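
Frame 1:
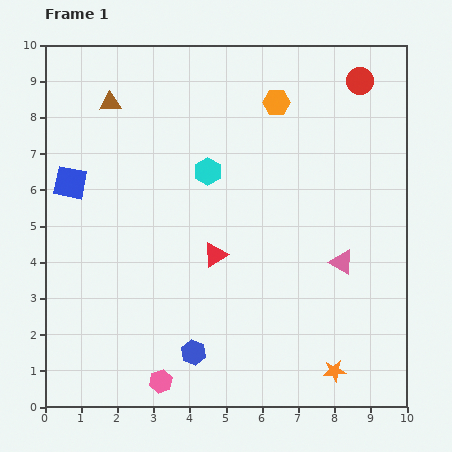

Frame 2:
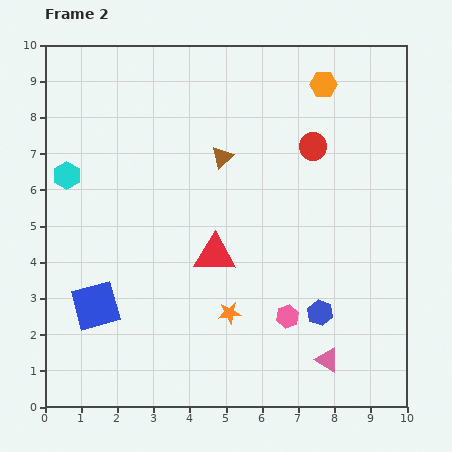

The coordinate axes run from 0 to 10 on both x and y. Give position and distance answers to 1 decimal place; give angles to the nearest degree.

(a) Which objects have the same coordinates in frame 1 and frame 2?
the red triangle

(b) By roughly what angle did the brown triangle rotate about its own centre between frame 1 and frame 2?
42° counter-clockwise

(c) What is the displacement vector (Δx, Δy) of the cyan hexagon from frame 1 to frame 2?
(-3.9, -0.1)

The cyan hexagon was at (4.5, 6.5) in frame 1 and (0.6, 6.4) in frame 2.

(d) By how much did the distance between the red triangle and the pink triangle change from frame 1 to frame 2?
+0.7

Distance in frame 1: 3.5. Distance in frame 2: 4.2.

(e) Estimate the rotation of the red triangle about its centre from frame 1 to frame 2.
32° clockwise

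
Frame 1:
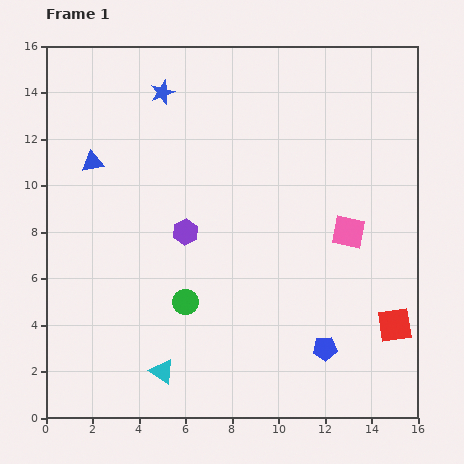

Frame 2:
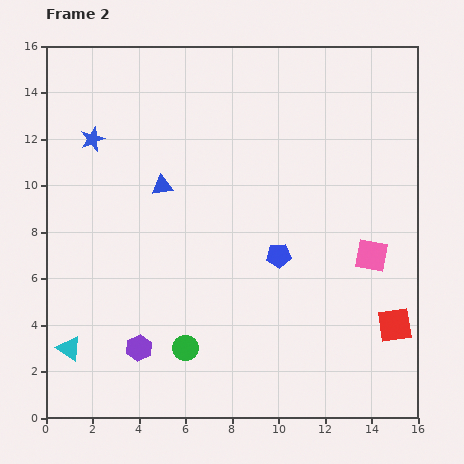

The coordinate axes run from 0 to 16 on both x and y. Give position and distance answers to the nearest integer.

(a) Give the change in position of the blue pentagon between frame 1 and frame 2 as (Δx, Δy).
(-2, 4)

The blue pentagon was at (12, 3) in frame 1 and (10, 7) in frame 2.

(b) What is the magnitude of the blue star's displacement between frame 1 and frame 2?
4

The blue star moved from (5, 14) to (2, 12), a distance of √(3² + 2²) ≈ 4.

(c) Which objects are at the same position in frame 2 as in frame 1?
the red square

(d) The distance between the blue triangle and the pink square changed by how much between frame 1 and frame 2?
-2

Distance in frame 1: 11. Distance in frame 2: 9.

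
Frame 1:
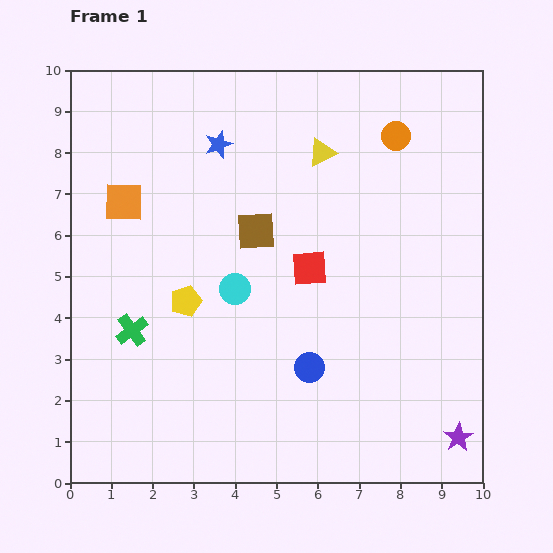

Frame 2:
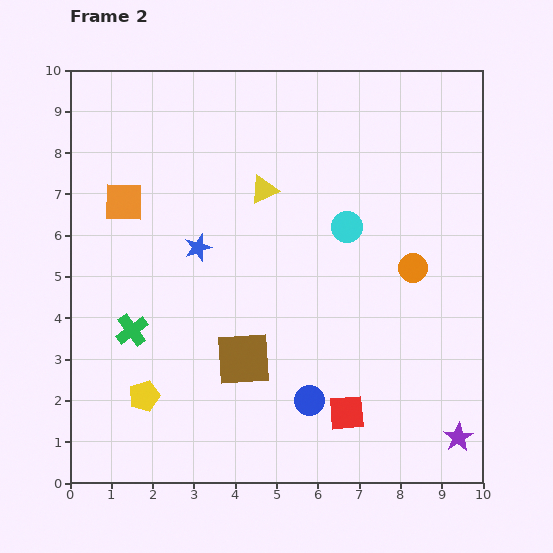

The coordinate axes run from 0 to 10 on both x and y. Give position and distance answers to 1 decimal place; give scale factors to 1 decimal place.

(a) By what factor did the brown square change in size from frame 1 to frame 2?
1.4×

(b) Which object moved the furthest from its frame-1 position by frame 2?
the red square

(moved 3.6; next 3.2)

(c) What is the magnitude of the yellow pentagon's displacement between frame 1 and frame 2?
2.5

The yellow pentagon moved from (2.8, 4.4) to (1.8, 2.1), a distance of √(1.0² + 2.3²) ≈ 2.5.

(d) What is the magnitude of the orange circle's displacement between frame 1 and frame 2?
3.2

The orange circle moved from (7.9, 8.4) to (8.3, 5.2), a distance of √(0.4² + 3.2²) ≈ 3.2.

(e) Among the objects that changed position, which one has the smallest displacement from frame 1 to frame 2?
the blue circle

(moved 0.8)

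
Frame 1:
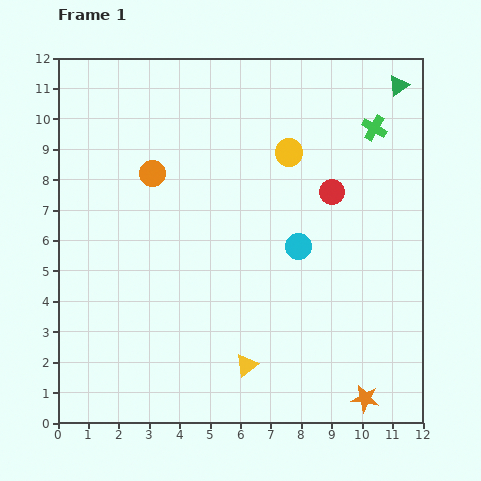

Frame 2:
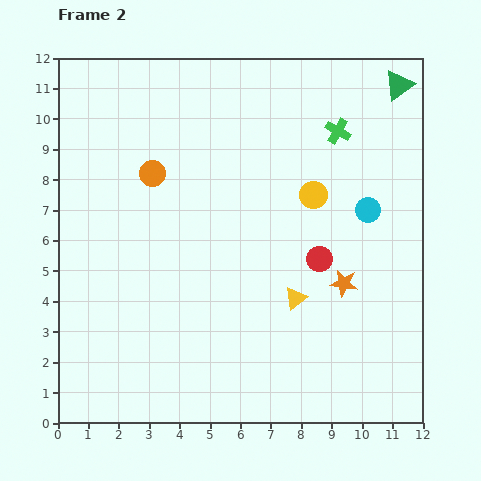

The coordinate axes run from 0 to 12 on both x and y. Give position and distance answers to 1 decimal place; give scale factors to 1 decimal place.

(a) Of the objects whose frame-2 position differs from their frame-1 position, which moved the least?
the green cross

(moved 1.2)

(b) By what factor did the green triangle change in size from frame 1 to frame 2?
1.5×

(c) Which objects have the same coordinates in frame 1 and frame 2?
the green triangle, the orange circle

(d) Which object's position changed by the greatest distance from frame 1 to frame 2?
the orange star

(moved 3.9; next 2.7)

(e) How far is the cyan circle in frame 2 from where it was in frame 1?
2.6

The cyan circle moved from (7.9, 5.8) to (10.2, 7.0), a distance of √(2.3² + 1.2²) ≈ 2.6.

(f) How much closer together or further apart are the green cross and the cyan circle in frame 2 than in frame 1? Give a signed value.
-1.8

Distance in frame 1: 4.6. Distance in frame 2: 2.8.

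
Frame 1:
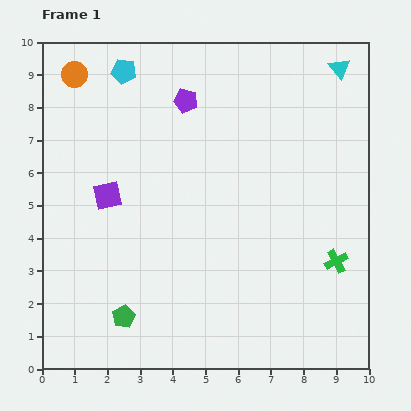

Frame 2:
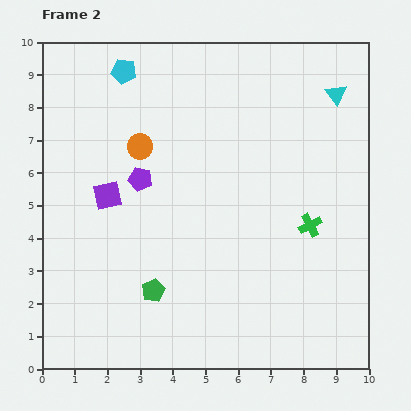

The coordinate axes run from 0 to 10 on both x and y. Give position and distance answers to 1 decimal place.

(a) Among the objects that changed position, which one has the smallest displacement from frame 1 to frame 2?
the cyan triangle

(moved 0.8)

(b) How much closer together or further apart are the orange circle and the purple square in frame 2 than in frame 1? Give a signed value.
-2.0

Distance in frame 1: 3.8. Distance in frame 2: 1.8.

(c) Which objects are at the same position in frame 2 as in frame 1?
the cyan pentagon, the purple square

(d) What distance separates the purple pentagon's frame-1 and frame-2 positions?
2.8

The purple pentagon moved from (4.4, 8.2) to (3.0, 5.8), a distance of √(1.4² + 2.4²) ≈ 2.8.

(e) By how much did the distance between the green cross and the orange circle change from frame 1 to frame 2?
-4.1

Distance in frame 1: 9.8. Distance in frame 2: 5.7.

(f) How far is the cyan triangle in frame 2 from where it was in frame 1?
0.8

The cyan triangle moved from (9.1, 9.2) to (9.0, 8.4), a distance of √(0.1² + 0.8²) ≈ 0.8.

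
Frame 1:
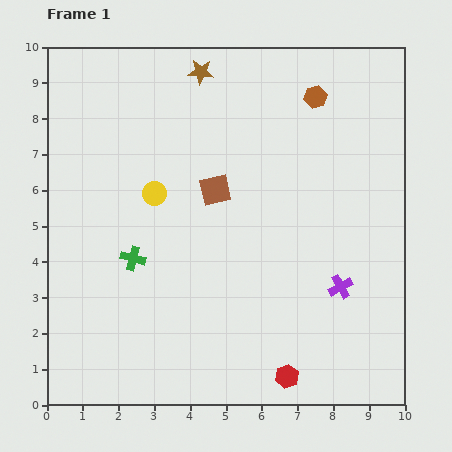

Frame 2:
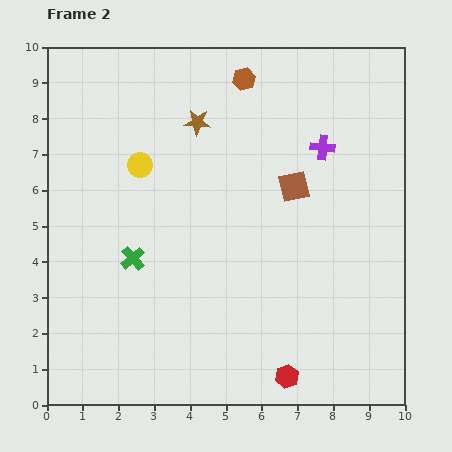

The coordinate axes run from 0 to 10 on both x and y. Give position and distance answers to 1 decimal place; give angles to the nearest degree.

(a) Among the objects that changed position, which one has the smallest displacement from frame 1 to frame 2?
the yellow circle

(moved 0.9)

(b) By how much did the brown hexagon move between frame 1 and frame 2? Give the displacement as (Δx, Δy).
(-2.0, 0.5)

The brown hexagon was at (7.5, 8.6) in frame 1 and (5.5, 9.1) in frame 2.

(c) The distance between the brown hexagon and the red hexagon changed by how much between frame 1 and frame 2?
+0.6

Distance in frame 1: 7.8. Distance in frame 2: 8.4.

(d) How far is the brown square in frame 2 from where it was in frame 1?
2.2

The brown square moved from (4.7, 6.0) to (6.9, 6.1), a distance of √(2.2² + 0.1²) ≈ 2.2.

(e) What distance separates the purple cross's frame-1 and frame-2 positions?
3.9

The purple cross moved from (8.2, 3.3) to (7.7, 7.2), a distance of √(0.5² + 3.9²) ≈ 3.9.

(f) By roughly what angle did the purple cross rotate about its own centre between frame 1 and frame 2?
35° clockwise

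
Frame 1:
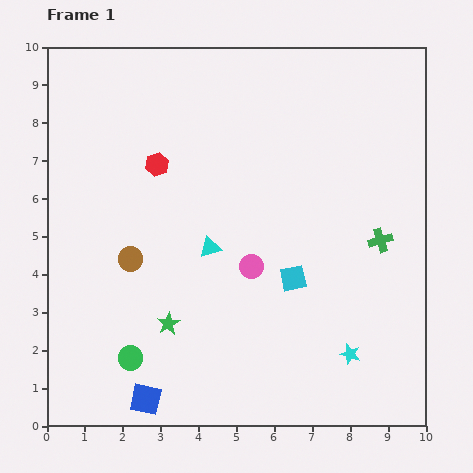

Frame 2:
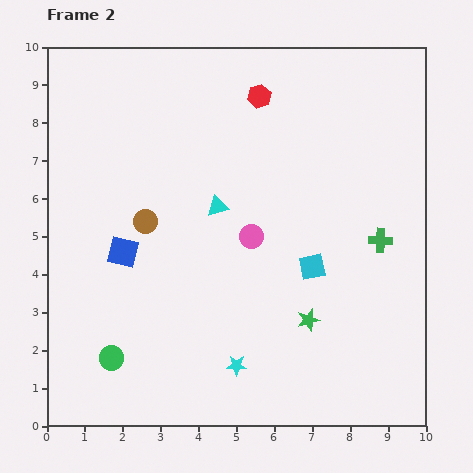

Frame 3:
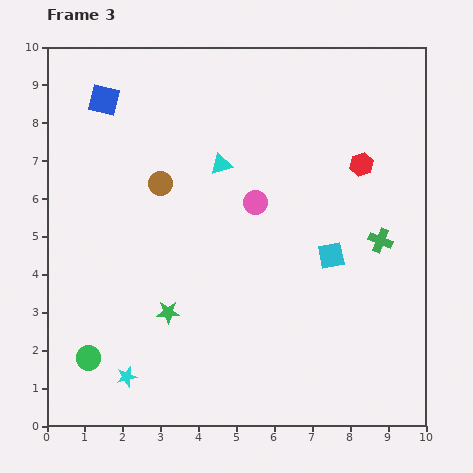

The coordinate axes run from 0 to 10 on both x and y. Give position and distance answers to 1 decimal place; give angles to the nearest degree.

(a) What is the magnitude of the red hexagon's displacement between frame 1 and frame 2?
3.2

The red hexagon moved from (2.9, 6.9) to (5.6, 8.7), a distance of √(2.7² + 1.8²) ≈ 3.2.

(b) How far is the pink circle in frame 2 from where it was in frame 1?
0.8

The pink circle moved from (5.4, 4.2) to (5.4, 5.0), a distance of √(0.0² + 0.8²) ≈ 0.8.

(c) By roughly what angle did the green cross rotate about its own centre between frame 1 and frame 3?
39° clockwise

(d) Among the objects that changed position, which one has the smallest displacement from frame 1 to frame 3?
the green star

(moved 0.3)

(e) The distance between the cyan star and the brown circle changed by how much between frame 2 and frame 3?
+0.7

Distance in frame 2: 4.5. Distance in frame 3: 5.2.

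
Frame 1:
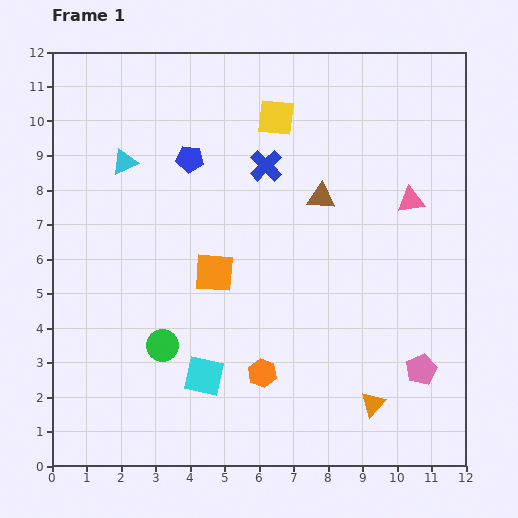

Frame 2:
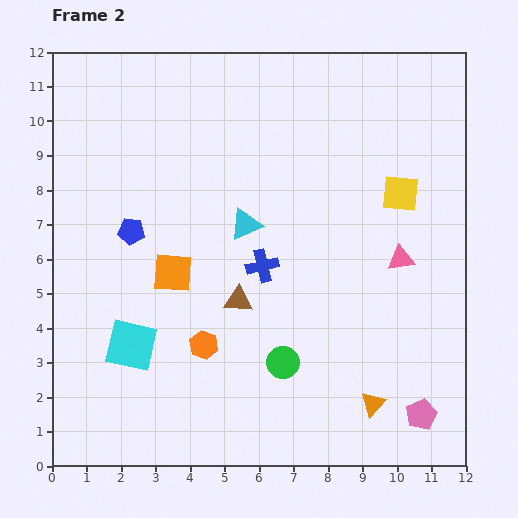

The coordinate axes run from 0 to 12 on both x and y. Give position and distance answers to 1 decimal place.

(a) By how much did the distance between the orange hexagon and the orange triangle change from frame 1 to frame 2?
+1.9

Distance in frame 1: 3.3. Distance in frame 2: 5.2.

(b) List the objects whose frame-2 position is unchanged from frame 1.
the orange triangle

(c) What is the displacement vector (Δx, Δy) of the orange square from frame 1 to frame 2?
(-1.2, 0.0)

The orange square was at (4.7, 5.6) in frame 1 and (3.5, 5.6) in frame 2.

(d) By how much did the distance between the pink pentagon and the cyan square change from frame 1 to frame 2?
+2.3

Distance in frame 1: 6.3. Distance in frame 2: 8.6.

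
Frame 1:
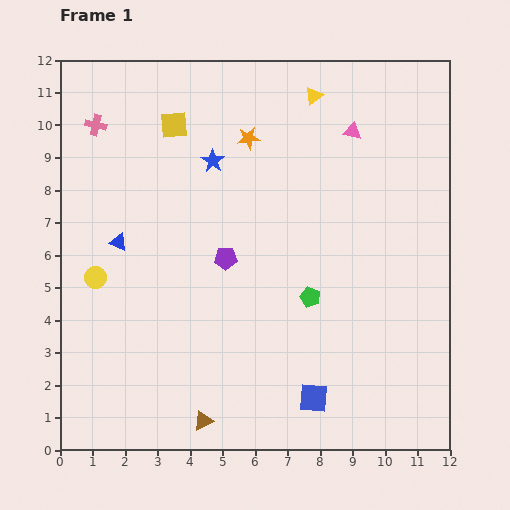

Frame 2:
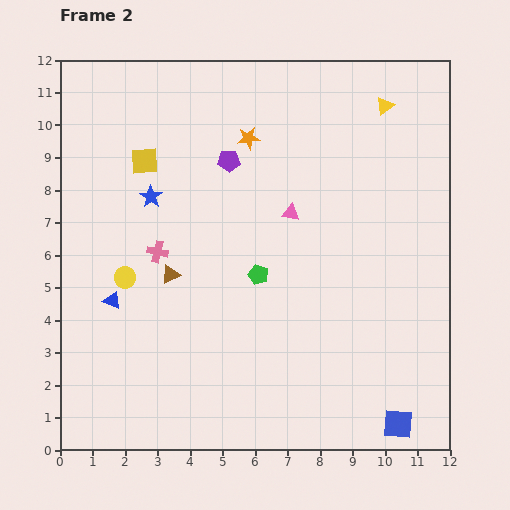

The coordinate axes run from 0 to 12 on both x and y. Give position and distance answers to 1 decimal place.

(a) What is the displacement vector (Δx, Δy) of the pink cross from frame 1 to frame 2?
(1.9, -3.9)

The pink cross was at (1.1, 10.0) in frame 1 and (3.0, 6.1) in frame 2.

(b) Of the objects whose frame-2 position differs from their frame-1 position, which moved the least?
the yellow circle

(moved 0.9)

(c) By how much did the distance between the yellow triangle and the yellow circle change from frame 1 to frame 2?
+0.9

Distance in frame 1: 8.7. Distance in frame 2: 9.6.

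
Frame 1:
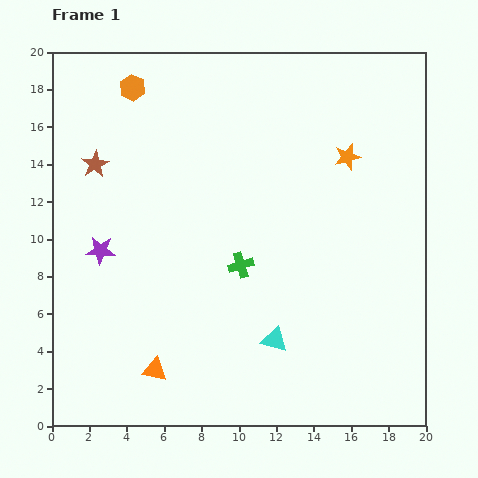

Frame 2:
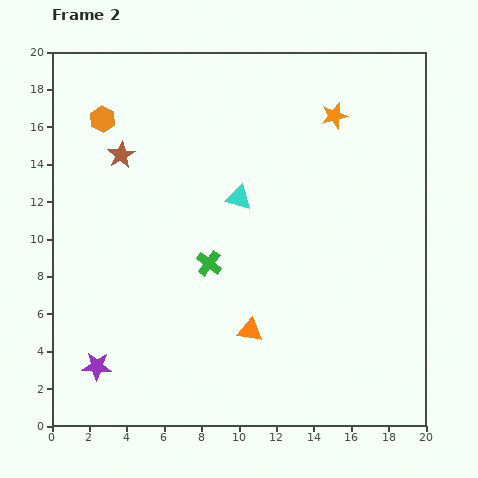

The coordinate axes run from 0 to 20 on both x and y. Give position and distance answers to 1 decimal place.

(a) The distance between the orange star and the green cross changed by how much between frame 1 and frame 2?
+2.3

Distance in frame 1: 8.1. Distance in frame 2: 10.4.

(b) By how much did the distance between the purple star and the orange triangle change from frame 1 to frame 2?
+1.4

Distance in frame 1: 7.0. Distance in frame 2: 8.4.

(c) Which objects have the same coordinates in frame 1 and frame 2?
none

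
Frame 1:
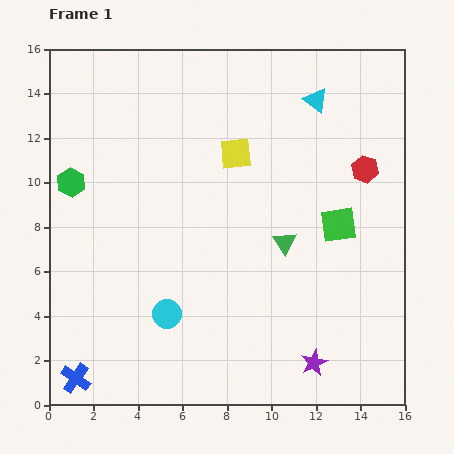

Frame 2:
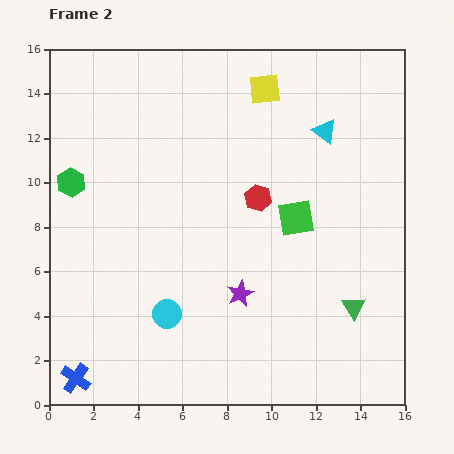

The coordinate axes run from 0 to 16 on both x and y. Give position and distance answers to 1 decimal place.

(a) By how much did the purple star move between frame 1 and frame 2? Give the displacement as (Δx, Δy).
(-3.3, 3.1)

The purple star was at (11.9, 1.9) in frame 1 and (8.6, 5.0) in frame 2.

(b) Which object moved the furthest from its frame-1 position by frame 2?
the red hexagon

(moved 5.0; next 4.5)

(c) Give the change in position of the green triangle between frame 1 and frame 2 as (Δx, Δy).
(3.1, -2.9)

The green triangle was at (10.6, 7.3) in frame 1 and (13.7, 4.4) in frame 2.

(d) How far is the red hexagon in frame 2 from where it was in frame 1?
5.0

The red hexagon moved from (14.2, 10.6) to (9.4, 9.3), a distance of √(4.8² + 1.3²) ≈ 5.0.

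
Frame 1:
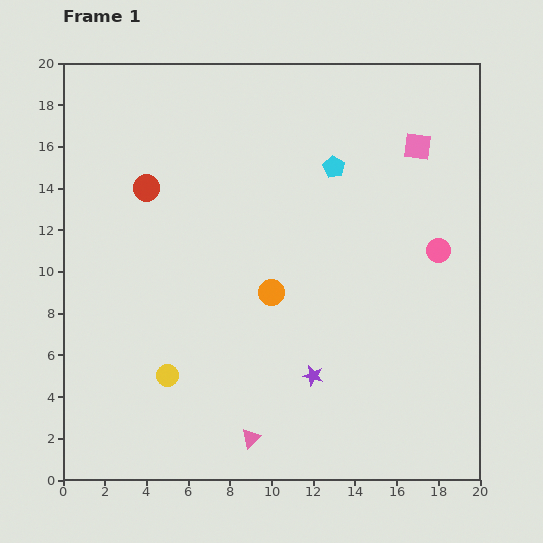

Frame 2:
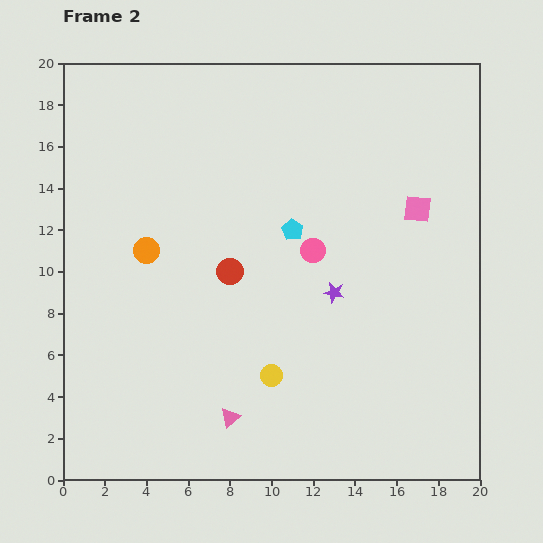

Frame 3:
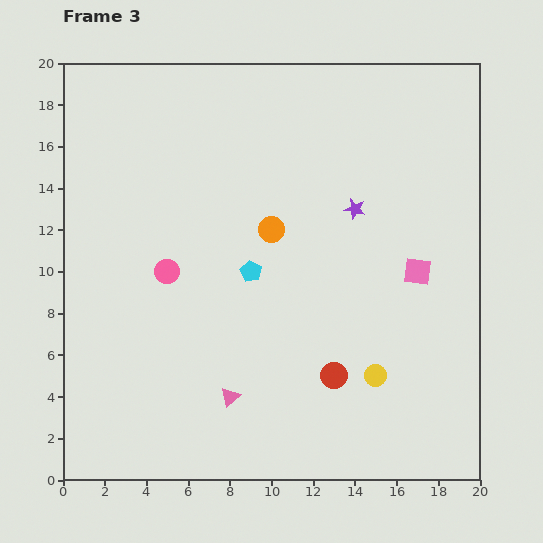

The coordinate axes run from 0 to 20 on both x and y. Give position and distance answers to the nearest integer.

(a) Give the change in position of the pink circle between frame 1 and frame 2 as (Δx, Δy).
(-6, 0)

The pink circle was at (18, 11) in frame 1 and (12, 11) in frame 2.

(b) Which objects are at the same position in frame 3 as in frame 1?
none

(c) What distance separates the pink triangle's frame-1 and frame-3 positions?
2

The pink triangle moved from (9, 2) to (8, 4), a distance of √(1² + 2²) ≈ 2.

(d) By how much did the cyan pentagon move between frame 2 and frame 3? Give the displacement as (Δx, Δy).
(-2, -2)

The cyan pentagon was at (11, 12) in frame 2 and (9, 10) in frame 3.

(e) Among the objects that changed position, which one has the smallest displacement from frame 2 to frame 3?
the pink triangle

(moved 1)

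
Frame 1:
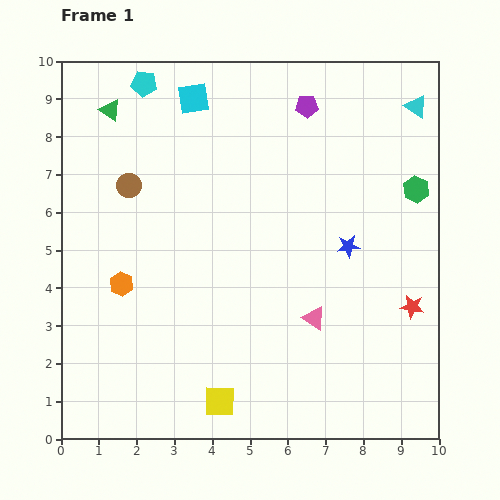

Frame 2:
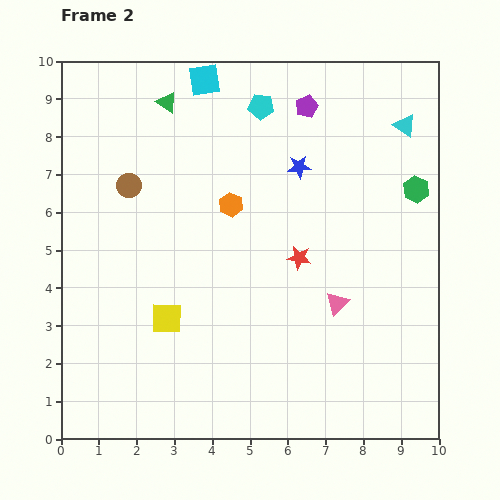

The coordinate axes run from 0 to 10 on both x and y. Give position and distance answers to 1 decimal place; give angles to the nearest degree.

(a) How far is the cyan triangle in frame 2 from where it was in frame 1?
0.6

The cyan triangle moved from (9.4, 8.8) to (9.1, 8.3), a distance of √(0.3² + 0.5²) ≈ 0.6.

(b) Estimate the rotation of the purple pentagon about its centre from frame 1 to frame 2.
21° counter-clockwise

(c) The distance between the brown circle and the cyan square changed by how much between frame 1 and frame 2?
+0.5

Distance in frame 1: 2.9. Distance in frame 2: 3.4.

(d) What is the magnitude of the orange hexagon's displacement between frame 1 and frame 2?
3.6

The orange hexagon moved from (1.6, 4.1) to (4.5, 6.2), a distance of √(2.9² + 2.1²) ≈ 3.6.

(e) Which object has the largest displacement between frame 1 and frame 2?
the orange hexagon

(moved 3.6; next 3.3)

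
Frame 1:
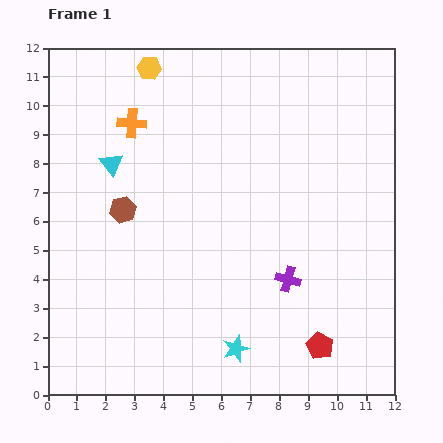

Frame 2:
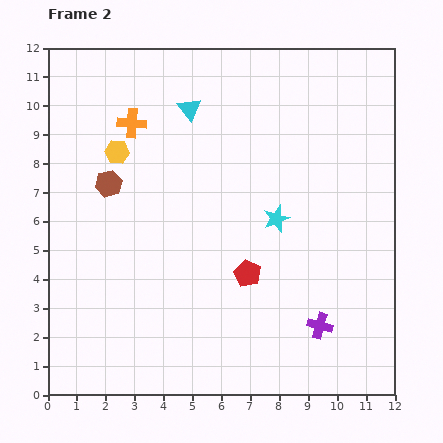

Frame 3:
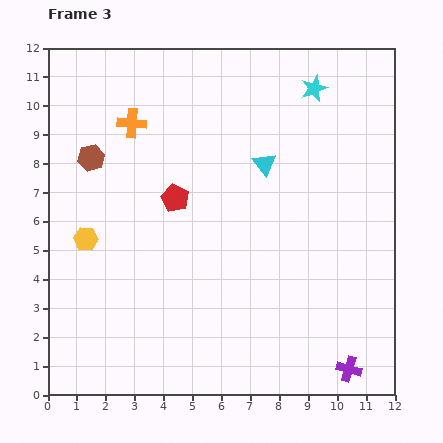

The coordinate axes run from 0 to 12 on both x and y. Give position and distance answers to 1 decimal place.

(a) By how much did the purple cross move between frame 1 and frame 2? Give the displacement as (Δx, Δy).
(1.1, -1.6)

The purple cross was at (8.3, 4.0) in frame 1 and (9.4, 2.4) in frame 2.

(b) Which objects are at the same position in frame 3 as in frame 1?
the orange cross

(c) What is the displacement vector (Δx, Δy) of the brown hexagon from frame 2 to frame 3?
(-0.6, 0.9)

The brown hexagon was at (2.1, 7.3) in frame 2 and (1.5, 8.2) in frame 3.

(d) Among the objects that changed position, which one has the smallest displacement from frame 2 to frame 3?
the brown hexagon

(moved 1.1)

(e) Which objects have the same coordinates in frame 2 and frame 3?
the orange cross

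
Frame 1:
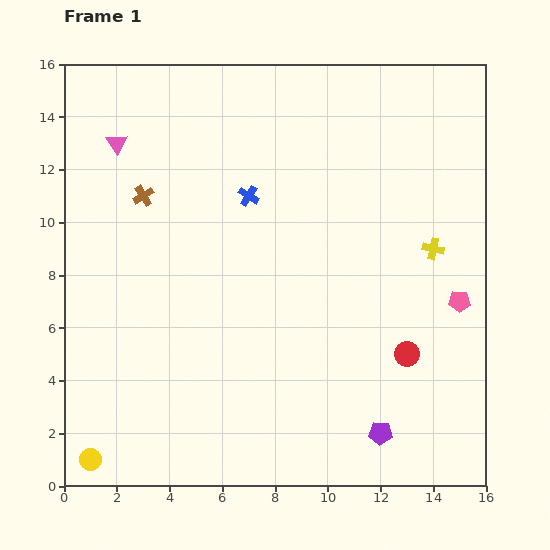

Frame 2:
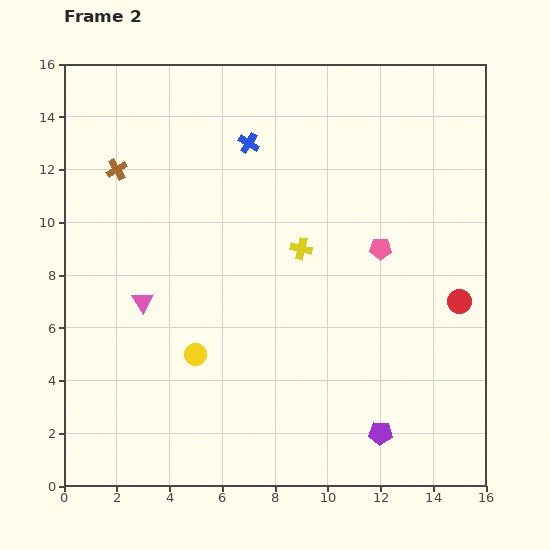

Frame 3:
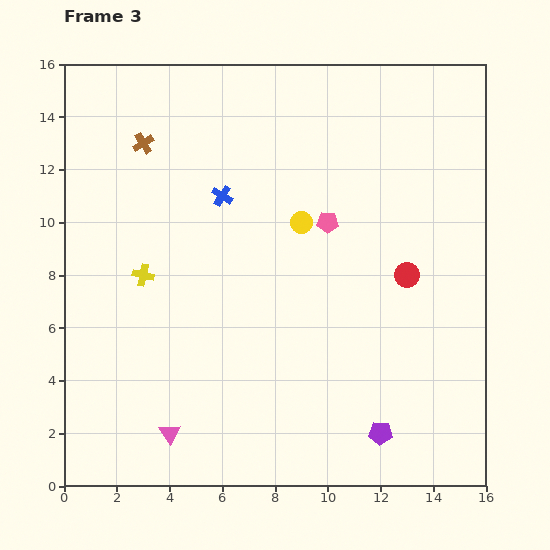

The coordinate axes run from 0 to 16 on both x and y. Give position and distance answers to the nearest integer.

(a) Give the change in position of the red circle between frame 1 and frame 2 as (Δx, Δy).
(2, 2)

The red circle was at (13, 5) in frame 1 and (15, 7) in frame 2.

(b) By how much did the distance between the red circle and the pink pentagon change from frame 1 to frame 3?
+1

Distance in frame 1: 3. Distance in frame 3: 4.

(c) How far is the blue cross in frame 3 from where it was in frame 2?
2

The blue cross moved from (7, 13) to (6, 11), a distance of √(1² + 2²) ≈ 2.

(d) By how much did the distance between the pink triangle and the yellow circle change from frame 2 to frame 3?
+6

Distance in frame 2: 3. Distance in frame 3: 9.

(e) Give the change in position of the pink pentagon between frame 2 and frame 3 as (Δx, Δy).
(-2, 1)

The pink pentagon was at (12, 9) in frame 2 and (10, 10) in frame 3.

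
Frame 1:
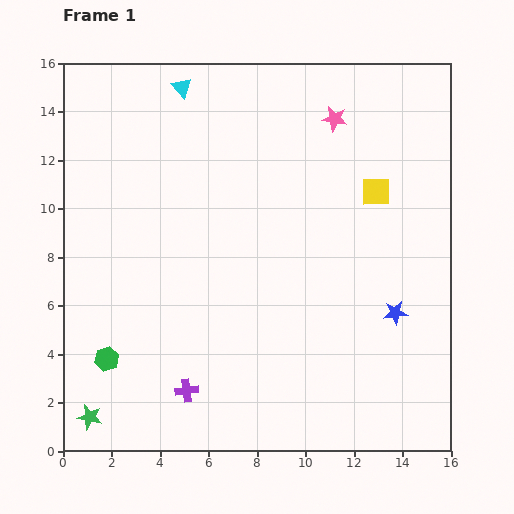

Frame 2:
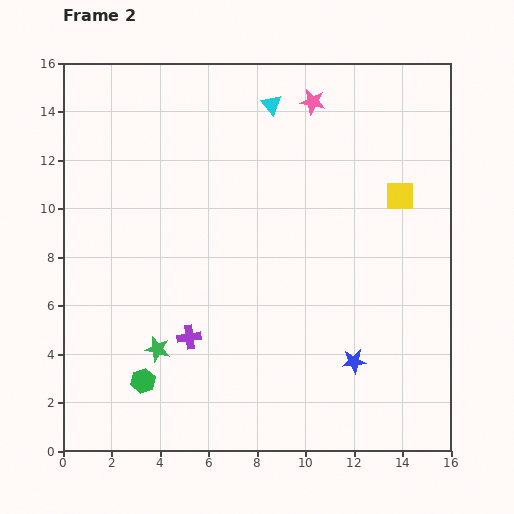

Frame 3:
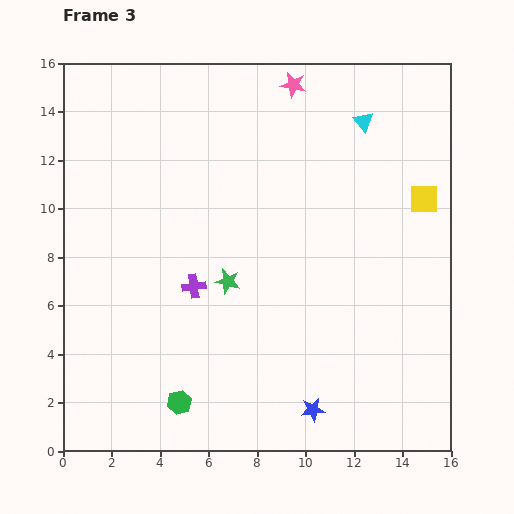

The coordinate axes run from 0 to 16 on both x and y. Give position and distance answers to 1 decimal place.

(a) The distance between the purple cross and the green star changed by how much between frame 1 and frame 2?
-2.7

Distance in frame 1: 4.1. Distance in frame 2: 1.4.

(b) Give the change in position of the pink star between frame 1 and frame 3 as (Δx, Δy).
(-1.7, 1.4)

The pink star was at (11.2, 13.7) in frame 1 and (9.5, 15.1) in frame 3.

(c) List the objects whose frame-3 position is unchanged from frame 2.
none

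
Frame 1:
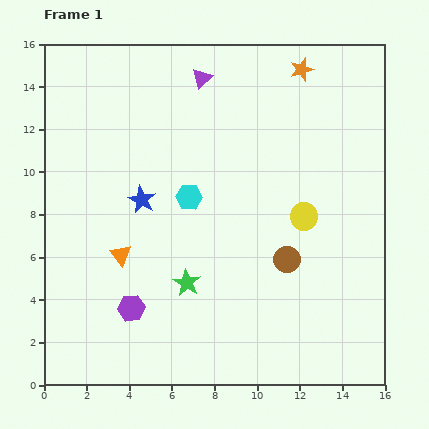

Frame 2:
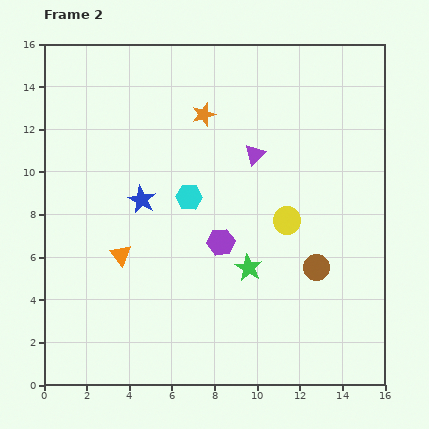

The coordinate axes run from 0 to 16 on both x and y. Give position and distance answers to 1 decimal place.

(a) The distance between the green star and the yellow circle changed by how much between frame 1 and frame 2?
-3.5

Distance in frame 1: 6.3. Distance in frame 2: 2.8.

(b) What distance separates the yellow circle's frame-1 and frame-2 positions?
0.8

The yellow circle moved from (12.2, 7.9) to (11.4, 7.7), a distance of √(0.8² + 0.2²) ≈ 0.8.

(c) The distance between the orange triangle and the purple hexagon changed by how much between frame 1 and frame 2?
+2.2

Distance in frame 1: 2.5. Distance in frame 2: 4.7.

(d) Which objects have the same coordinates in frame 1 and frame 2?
the blue star, the cyan hexagon, the orange triangle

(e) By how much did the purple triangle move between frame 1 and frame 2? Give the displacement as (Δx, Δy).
(2.5, -3.6)

The purple triangle was at (7.4, 14.4) in frame 1 and (9.9, 10.8) in frame 2.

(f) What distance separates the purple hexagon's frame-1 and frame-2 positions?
5.2

The purple hexagon moved from (4.1, 3.6) to (8.3, 6.7), a distance of √(4.2² + 3.1²) ≈ 5.2.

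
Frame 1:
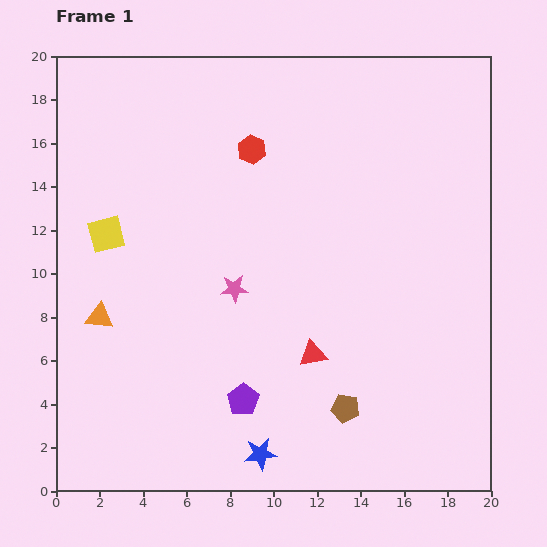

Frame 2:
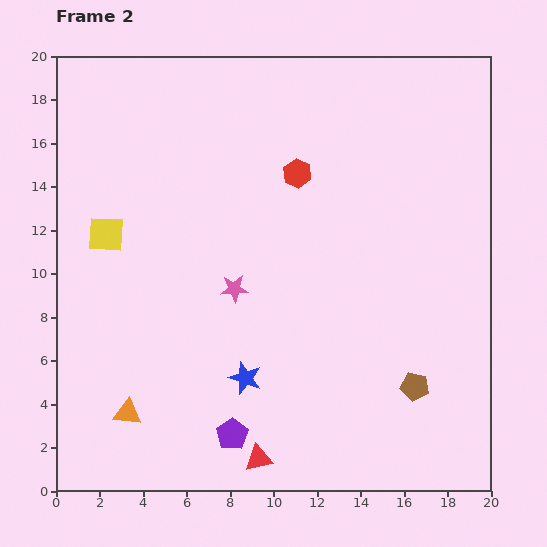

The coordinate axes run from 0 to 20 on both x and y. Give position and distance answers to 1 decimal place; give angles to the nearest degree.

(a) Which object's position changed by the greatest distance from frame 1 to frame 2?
the red triangle

(moved 5.4; next 4.6)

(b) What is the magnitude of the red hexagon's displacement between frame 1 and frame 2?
2.4

The red hexagon moved from (9.0, 15.7) to (11.1, 14.6), a distance of √(2.1² + 1.1²) ≈ 2.4.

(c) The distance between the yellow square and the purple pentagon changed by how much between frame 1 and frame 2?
+1.0

Distance in frame 1: 9.9. Distance in frame 2: 10.9.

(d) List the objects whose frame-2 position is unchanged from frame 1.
the pink star, the yellow square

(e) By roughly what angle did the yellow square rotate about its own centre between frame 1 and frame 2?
17° clockwise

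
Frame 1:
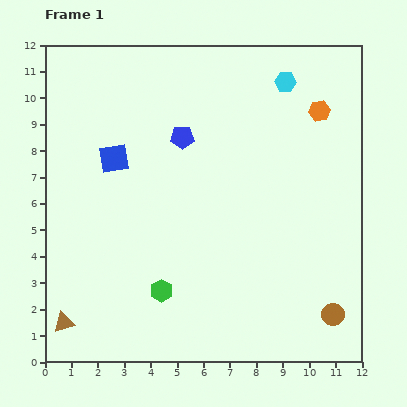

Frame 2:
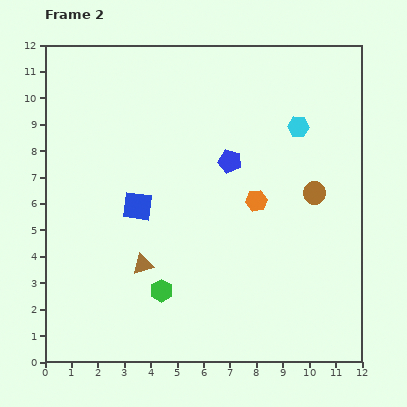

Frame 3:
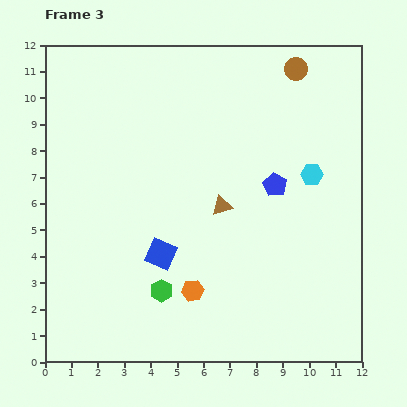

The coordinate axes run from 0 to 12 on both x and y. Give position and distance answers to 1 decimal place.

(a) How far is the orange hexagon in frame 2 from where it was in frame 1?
4.2

The orange hexagon moved from (10.4, 9.5) to (8.0, 6.1), a distance of √(2.4² + 3.4²) ≈ 4.2.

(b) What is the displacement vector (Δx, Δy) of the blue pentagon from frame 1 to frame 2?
(1.8, -0.9)

The blue pentagon was at (5.2, 8.5) in frame 1 and (7.0, 7.6) in frame 2.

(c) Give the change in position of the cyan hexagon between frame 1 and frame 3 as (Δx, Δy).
(1.0, -3.5)

The cyan hexagon was at (9.1, 10.6) in frame 1 and (10.1, 7.1) in frame 3.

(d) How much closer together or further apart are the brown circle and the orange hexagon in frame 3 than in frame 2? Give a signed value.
+7.1

Distance in frame 2: 2.2. Distance in frame 3: 9.3.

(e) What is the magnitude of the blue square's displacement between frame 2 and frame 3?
2.0

The blue square moved from (3.5, 5.9) to (4.4, 4.1), a distance of √(0.9² + 1.8²) ≈ 2.0.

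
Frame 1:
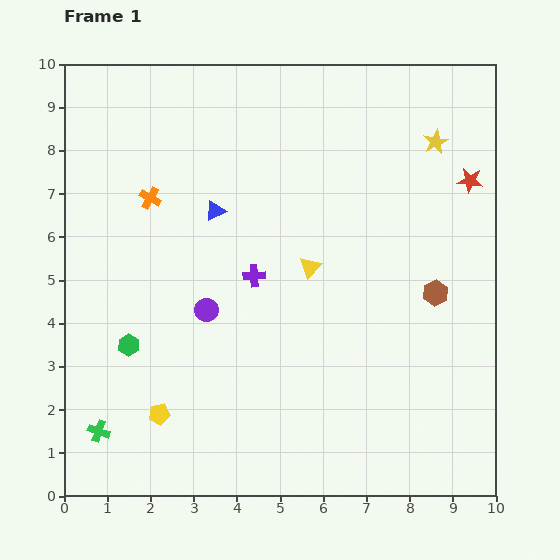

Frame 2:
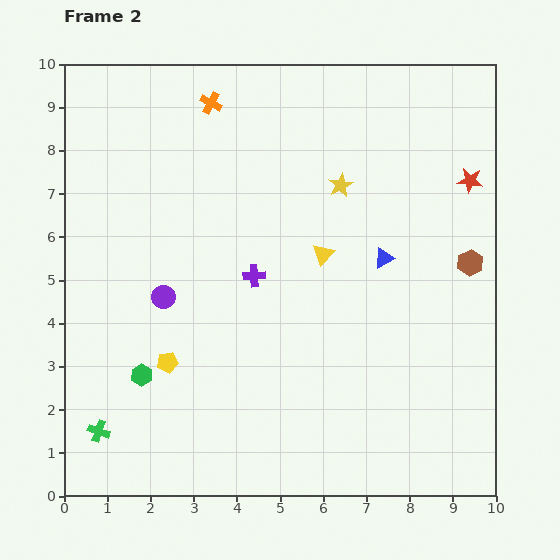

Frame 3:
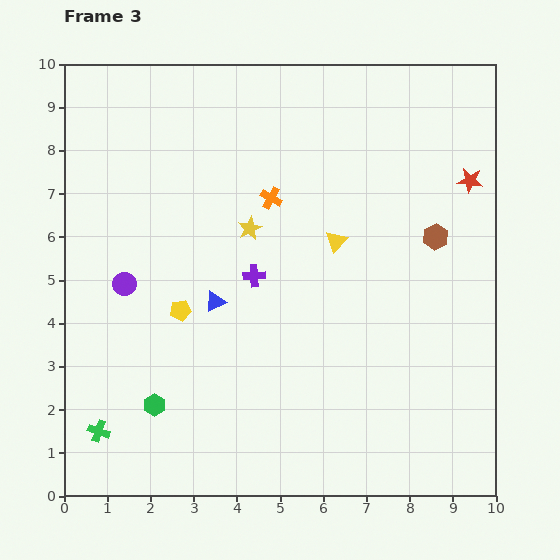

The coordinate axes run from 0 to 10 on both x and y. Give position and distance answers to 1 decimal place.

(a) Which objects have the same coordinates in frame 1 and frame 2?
the red star, the purple cross, the green cross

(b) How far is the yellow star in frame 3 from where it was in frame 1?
4.7

The yellow star moved from (8.6, 8.2) to (4.3, 6.2), a distance of √(4.3² + 2.0²) ≈ 4.7.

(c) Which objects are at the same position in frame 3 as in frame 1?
the red star, the purple cross, the green cross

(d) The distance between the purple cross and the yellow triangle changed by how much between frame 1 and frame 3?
+0.8

Distance in frame 1: 1.3. Distance in frame 3: 2.1.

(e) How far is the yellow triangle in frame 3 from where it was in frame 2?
0.4

The yellow triangle moved from (6.0, 5.6) to (6.3, 5.9), a distance of √(0.3² + 0.3²) ≈ 0.4.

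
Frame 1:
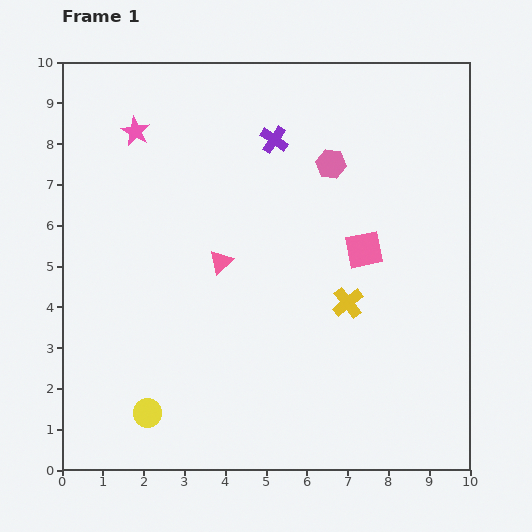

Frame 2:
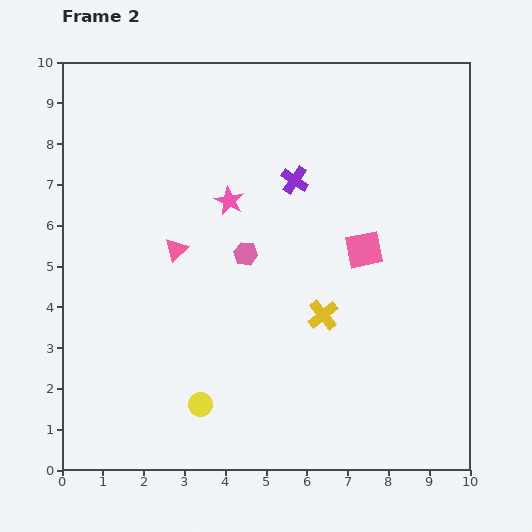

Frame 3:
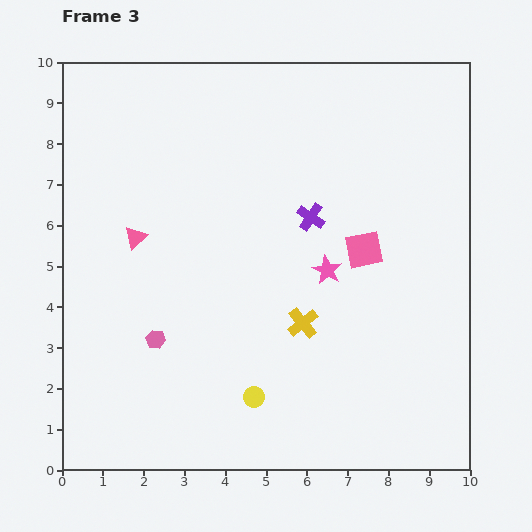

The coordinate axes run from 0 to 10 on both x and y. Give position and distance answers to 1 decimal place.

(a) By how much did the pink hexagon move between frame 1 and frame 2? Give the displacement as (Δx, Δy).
(-2.1, -2.2)

The pink hexagon was at (6.6, 7.5) in frame 1 and (4.5, 5.3) in frame 2.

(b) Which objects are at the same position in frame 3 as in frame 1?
the pink square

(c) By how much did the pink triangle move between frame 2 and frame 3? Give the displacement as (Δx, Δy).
(-1.0, 0.3)

The pink triangle was at (2.8, 5.4) in frame 2 and (1.8, 5.7) in frame 3.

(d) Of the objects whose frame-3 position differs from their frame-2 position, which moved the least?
the yellow cross

(moved 0.5)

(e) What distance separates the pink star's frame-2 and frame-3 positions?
2.9

The pink star moved from (4.1, 6.6) to (6.5, 4.9), a distance of √(2.4² + 1.7²) ≈ 2.9.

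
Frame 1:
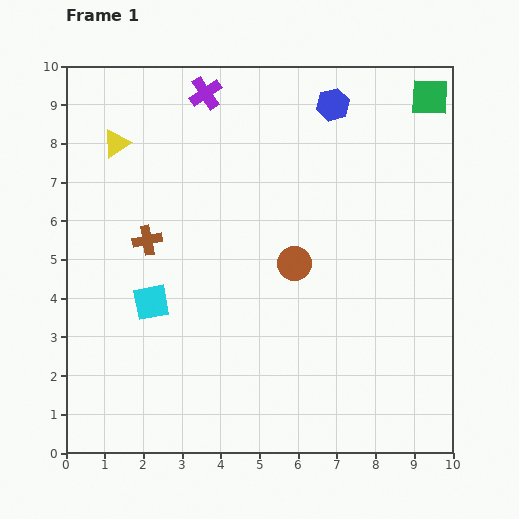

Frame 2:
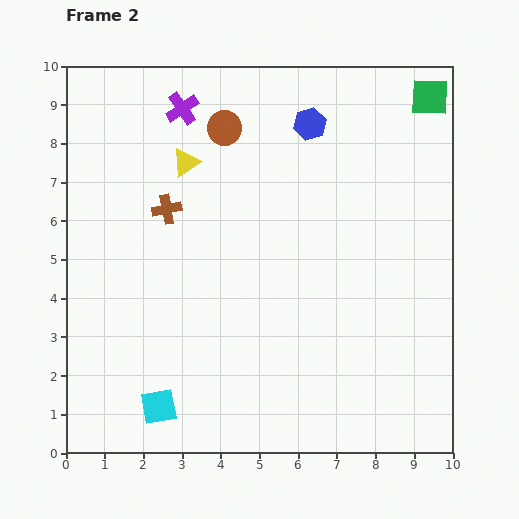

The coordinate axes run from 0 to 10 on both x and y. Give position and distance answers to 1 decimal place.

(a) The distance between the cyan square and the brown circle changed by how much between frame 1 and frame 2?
+3.6

Distance in frame 1: 3.8. Distance in frame 2: 7.4.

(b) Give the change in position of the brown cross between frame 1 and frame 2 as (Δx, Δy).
(0.5, 0.8)

The brown cross was at (2.1, 5.5) in frame 1 and (2.6, 6.3) in frame 2.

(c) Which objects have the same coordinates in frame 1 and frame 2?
the green square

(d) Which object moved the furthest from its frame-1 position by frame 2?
the brown circle

(moved 3.9; next 2.7)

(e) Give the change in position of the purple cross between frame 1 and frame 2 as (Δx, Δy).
(-0.6, -0.4)

The purple cross was at (3.6, 9.3) in frame 1 and (3.0, 8.9) in frame 2.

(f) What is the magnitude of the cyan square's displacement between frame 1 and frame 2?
2.7

The cyan square moved from (2.2, 3.9) to (2.4, 1.2), a distance of √(0.2² + 2.7²) ≈ 2.7.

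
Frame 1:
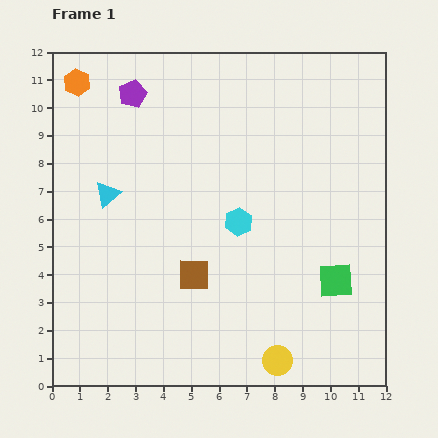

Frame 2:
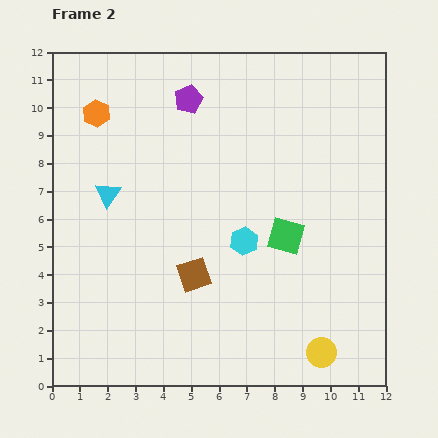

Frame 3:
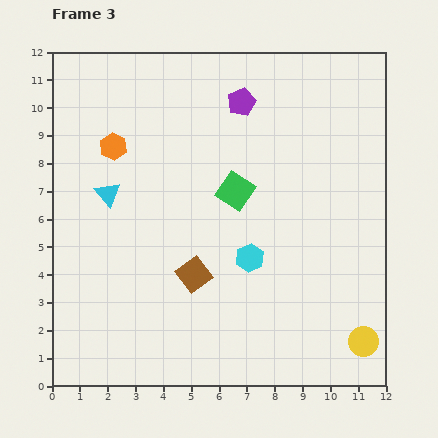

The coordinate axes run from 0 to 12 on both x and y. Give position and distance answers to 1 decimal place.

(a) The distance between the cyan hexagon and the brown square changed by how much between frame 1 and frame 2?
-0.3

Distance in frame 1: 2.5. Distance in frame 2: 2.2.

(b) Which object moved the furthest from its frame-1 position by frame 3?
the green square

(moved 4.8; next 3.9)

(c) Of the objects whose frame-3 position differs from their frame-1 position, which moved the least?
the cyan hexagon

(moved 1.4)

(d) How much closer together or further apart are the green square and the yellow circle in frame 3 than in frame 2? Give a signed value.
+2.7

Distance in frame 2: 4.4. Distance in frame 3: 7.1.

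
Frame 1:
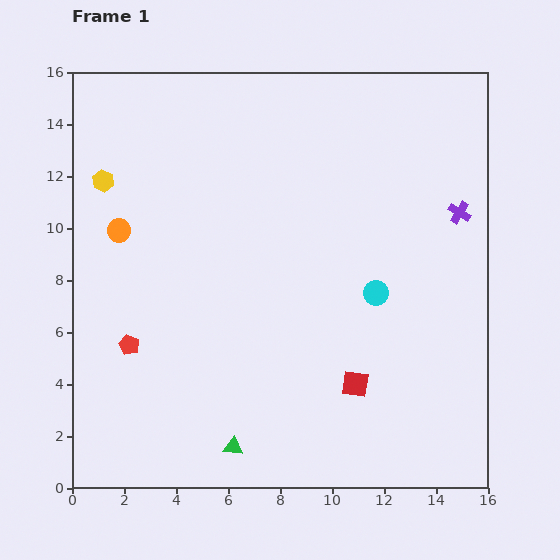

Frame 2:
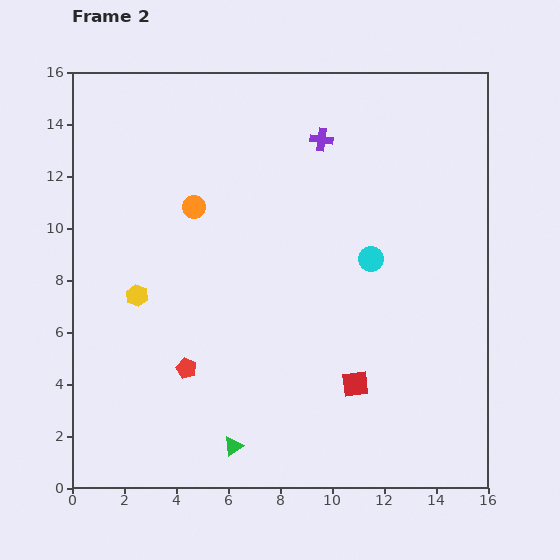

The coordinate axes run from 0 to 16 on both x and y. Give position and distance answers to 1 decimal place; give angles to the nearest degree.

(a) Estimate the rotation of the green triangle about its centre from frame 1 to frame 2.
40° counter-clockwise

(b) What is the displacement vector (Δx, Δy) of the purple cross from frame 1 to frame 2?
(-5.3, 2.8)

The purple cross was at (14.9, 10.6) in frame 1 and (9.6, 13.4) in frame 2.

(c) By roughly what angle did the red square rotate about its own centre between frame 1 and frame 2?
16° counter-clockwise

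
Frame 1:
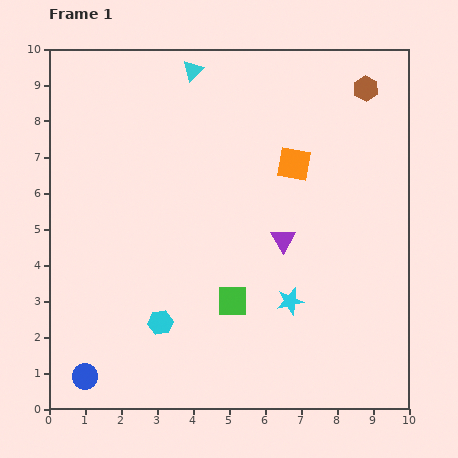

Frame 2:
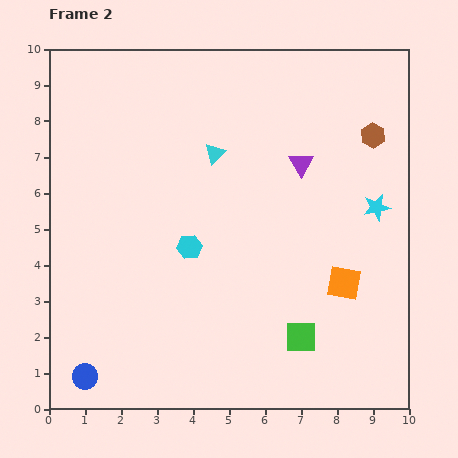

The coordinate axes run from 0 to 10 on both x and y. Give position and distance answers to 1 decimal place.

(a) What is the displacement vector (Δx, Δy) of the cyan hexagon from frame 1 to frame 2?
(0.8, 2.1)

The cyan hexagon was at (3.1, 2.4) in frame 1 and (3.9, 4.5) in frame 2.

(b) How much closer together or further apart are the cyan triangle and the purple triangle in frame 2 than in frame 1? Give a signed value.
-2.9

Distance in frame 1: 5.3. Distance in frame 2: 2.4.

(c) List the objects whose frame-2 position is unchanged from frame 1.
the blue circle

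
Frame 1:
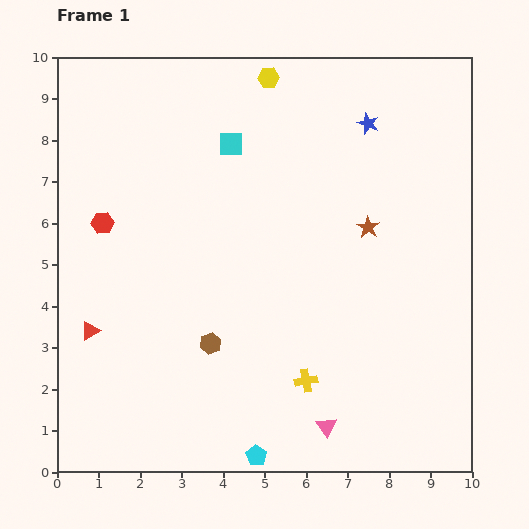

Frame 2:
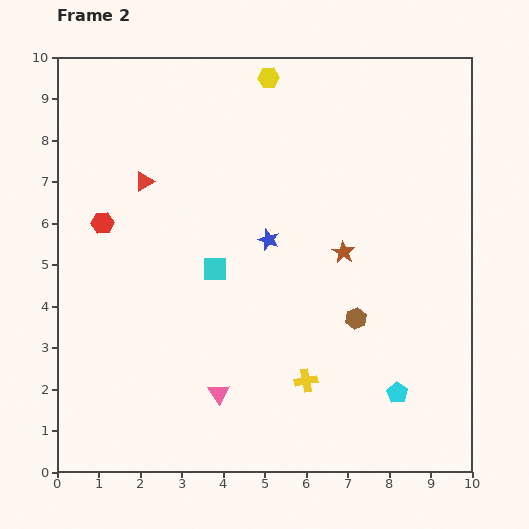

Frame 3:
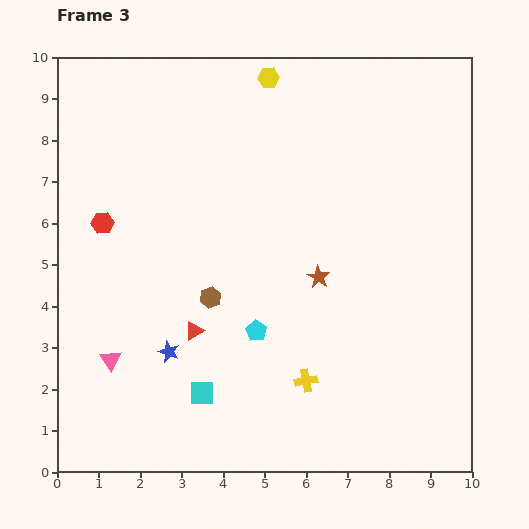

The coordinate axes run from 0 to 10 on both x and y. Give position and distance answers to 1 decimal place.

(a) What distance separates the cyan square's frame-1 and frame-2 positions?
3.0

The cyan square moved from (4.2, 7.9) to (3.8, 4.9), a distance of √(0.4² + 3.0²) ≈ 3.0.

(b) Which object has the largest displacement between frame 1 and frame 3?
the blue star

(moved 7.3; next 6.0)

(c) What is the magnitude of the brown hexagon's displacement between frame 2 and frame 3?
3.5

The brown hexagon moved from (7.2, 3.7) to (3.7, 4.2), a distance of √(3.5² + 0.5²) ≈ 3.5.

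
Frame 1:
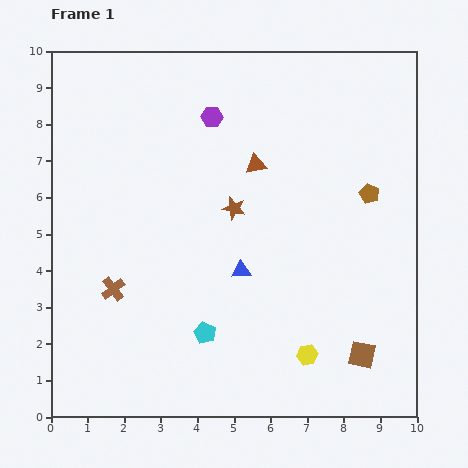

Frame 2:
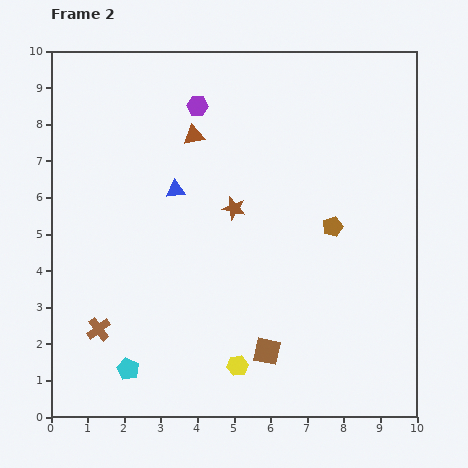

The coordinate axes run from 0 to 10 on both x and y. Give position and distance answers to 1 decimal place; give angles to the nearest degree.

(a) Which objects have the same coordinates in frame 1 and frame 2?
the brown star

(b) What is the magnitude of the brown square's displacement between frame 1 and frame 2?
2.6

The brown square moved from (8.5, 1.7) to (5.9, 1.8), a distance of √(2.6² + 0.1²) ≈ 2.6.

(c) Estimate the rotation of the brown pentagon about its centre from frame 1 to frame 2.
29° clockwise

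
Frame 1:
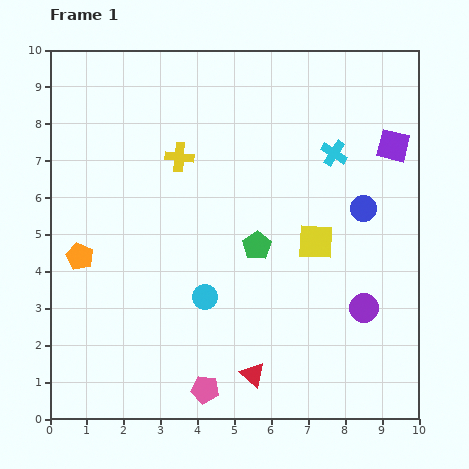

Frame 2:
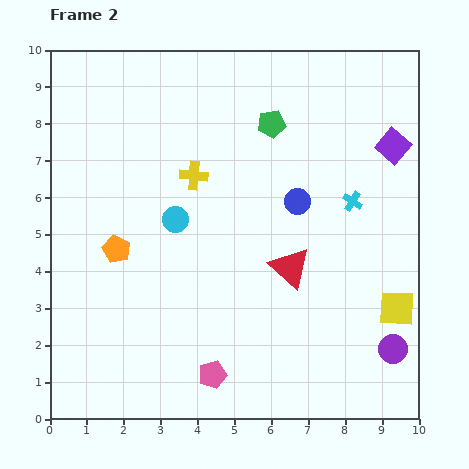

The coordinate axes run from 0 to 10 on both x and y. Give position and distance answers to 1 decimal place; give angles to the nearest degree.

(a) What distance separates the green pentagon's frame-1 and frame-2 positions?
3.3

The green pentagon moved from (5.6, 4.7) to (6.0, 8.0), a distance of √(0.4² + 3.3²) ≈ 3.3.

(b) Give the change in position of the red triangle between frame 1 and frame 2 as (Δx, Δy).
(1.0, 2.9)

The red triangle was at (5.5, 1.2) in frame 1 and (6.5, 4.1) in frame 2.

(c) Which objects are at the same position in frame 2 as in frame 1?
the purple square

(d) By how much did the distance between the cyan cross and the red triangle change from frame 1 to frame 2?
-3.9

Distance in frame 1: 6.4. Distance in frame 2: 2.5.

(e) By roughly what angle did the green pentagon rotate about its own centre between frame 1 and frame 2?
25° clockwise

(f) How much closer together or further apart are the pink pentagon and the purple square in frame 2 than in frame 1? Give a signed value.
-0.4

Distance in frame 1: 8.3. Distance in frame 2: 7.9.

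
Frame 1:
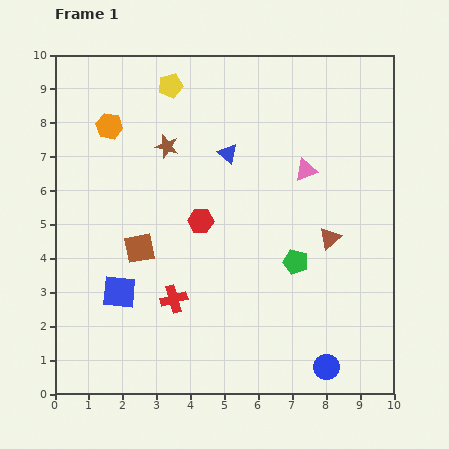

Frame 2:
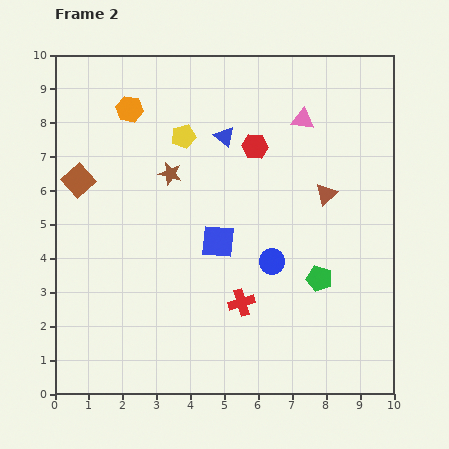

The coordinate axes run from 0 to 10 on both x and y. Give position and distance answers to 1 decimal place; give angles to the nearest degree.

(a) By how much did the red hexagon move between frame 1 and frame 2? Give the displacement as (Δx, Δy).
(1.6, 2.2)

The red hexagon was at (4.3, 5.1) in frame 1 and (5.9, 7.3) in frame 2.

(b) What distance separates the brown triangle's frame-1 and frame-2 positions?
1.3

The brown triangle moved from (8.1, 4.6) to (8.0, 5.9), a distance of √(0.1² + 1.3²) ≈ 1.3.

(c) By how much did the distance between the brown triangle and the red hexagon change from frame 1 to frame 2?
-1.3

Distance in frame 1: 3.8. Distance in frame 2: 2.5.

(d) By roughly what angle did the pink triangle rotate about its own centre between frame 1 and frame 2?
28° clockwise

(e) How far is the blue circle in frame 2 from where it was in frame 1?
3.5

The blue circle moved from (8.0, 0.8) to (6.4, 3.9), a distance of √(1.6² + 3.1²) ≈ 3.5.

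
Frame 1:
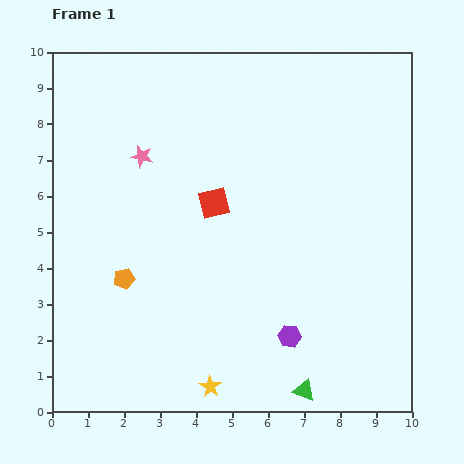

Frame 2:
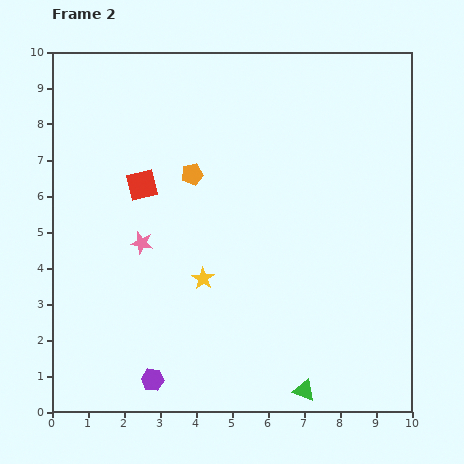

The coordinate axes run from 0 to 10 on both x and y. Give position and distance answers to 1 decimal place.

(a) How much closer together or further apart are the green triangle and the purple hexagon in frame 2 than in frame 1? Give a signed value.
+2.6

Distance in frame 1: 1.6. Distance in frame 2: 4.2.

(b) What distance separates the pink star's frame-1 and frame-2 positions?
2.4

The pink star moved from (2.5, 7.1) to (2.5, 4.7), a distance of √(0.0² + 2.4²) ≈ 2.4.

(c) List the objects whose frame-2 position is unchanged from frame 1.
the green triangle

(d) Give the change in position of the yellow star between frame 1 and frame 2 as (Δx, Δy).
(-0.2, 3.0)

The yellow star was at (4.4, 0.7) in frame 1 and (4.2, 3.7) in frame 2.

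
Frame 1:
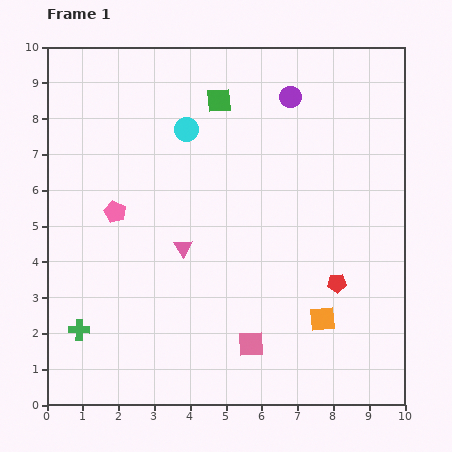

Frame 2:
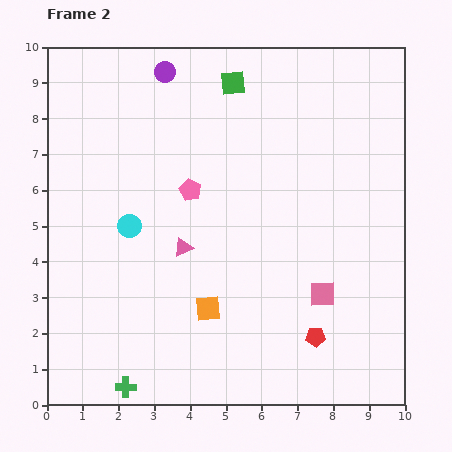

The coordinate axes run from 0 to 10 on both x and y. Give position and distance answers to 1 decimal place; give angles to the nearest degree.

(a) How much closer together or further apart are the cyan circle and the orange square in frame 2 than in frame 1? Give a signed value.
-3.3

Distance in frame 1: 6.5. Distance in frame 2: 3.2.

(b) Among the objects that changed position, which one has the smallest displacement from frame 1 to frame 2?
the green square

(moved 0.6)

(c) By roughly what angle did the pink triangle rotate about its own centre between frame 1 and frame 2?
38° clockwise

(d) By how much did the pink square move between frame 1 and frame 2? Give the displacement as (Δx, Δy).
(2.0, 1.4)

The pink square was at (5.7, 1.7) in frame 1 and (7.7, 3.1) in frame 2.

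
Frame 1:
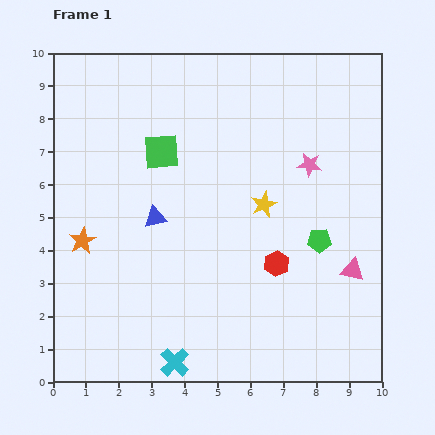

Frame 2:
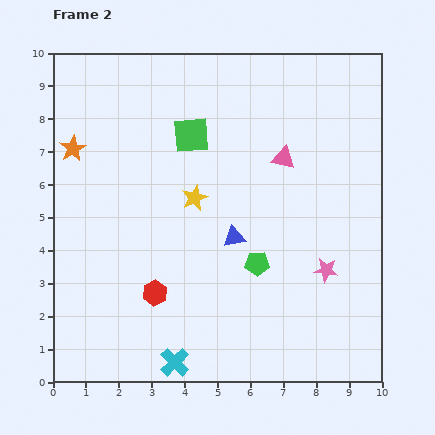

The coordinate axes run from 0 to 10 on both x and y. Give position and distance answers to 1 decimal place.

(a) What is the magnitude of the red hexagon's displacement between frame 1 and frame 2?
3.8

The red hexagon moved from (6.8, 3.6) to (3.1, 2.7), a distance of √(3.7² + 0.9²) ≈ 3.8.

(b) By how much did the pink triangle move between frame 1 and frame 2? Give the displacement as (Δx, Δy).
(-2.1, 3.4)

The pink triangle was at (9.1, 3.4) in frame 1 and (7.0, 6.8) in frame 2.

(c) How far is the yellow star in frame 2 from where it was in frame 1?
2.1

The yellow star moved from (6.4, 5.4) to (4.3, 5.6), a distance of √(2.1² + 0.2²) ≈ 2.1.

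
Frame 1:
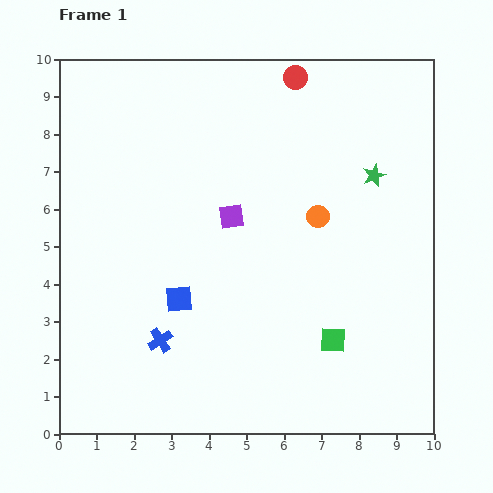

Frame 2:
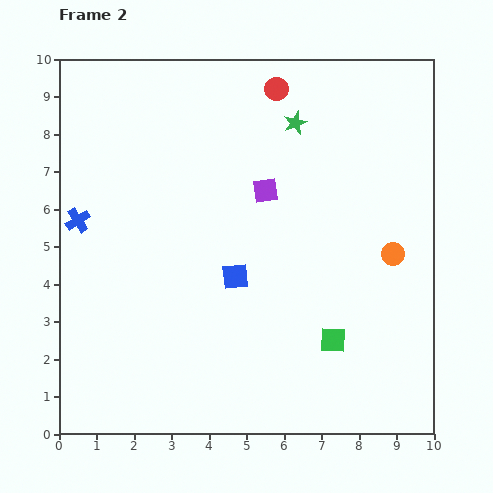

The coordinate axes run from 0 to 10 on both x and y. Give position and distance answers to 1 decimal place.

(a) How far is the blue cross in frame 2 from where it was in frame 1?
3.9

The blue cross moved from (2.7, 2.5) to (0.5, 5.7), a distance of √(2.2² + 3.2²) ≈ 3.9.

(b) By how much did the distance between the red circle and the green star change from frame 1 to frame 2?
-2.3

Distance in frame 1: 3.3. Distance in frame 2: 1.0.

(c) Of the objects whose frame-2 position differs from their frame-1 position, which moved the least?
the red circle

(moved 0.6)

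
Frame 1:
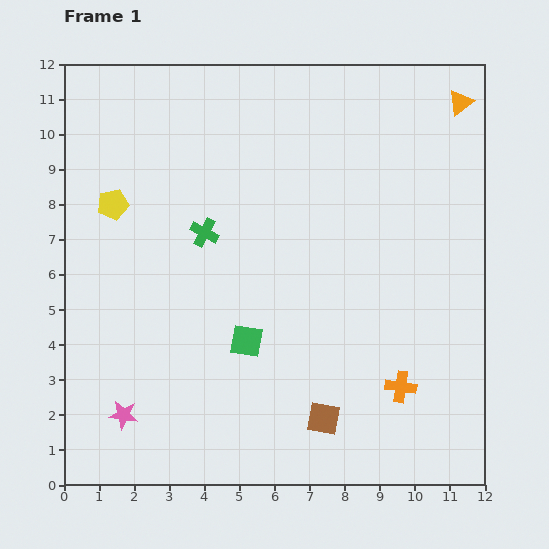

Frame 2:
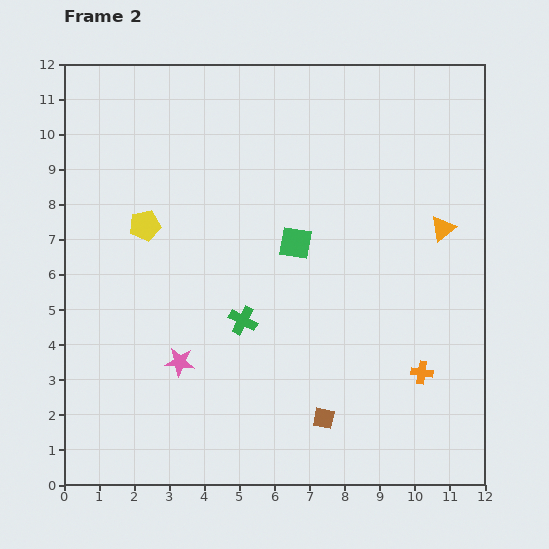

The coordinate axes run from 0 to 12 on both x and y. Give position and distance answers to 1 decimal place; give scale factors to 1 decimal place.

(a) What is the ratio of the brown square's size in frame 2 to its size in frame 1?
0.7×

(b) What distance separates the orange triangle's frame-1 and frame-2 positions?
3.6

The orange triangle moved from (11.3, 10.9) to (10.8, 7.3), a distance of √(0.5² + 3.6²) ≈ 3.6.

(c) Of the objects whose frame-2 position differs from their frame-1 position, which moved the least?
the orange cross

(moved 0.7)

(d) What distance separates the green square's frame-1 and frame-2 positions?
3.1

The green square moved from (5.2, 4.1) to (6.6, 6.9), a distance of √(1.4² + 2.8²) ≈ 3.1.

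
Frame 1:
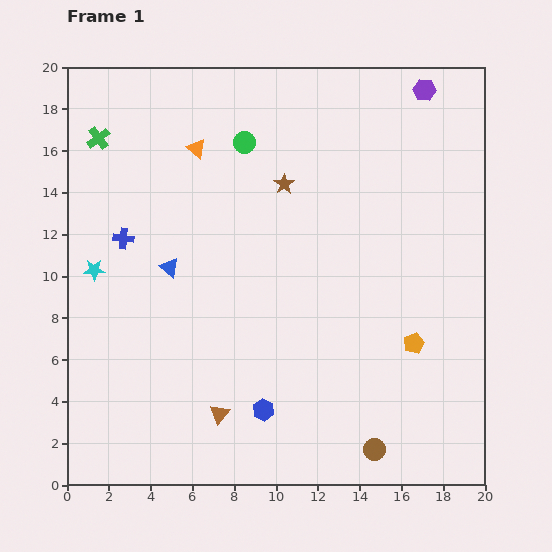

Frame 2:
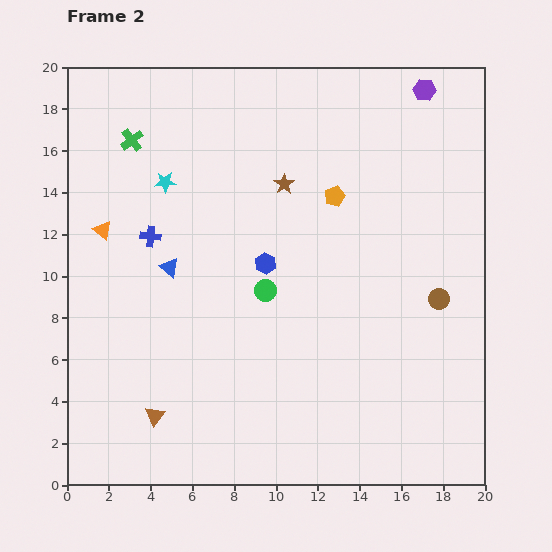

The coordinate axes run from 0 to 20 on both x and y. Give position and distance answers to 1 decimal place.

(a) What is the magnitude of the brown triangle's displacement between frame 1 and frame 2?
3.1

The brown triangle moved from (7.3, 3.4) to (4.2, 3.3), a distance of √(3.1² + 0.1²) ≈ 3.1.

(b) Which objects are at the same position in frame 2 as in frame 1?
the blue triangle, the brown star, the purple hexagon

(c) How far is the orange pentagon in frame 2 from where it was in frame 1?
8.0

The orange pentagon moved from (16.6, 6.8) to (12.8, 13.8), a distance of √(3.8² + 7.0²) ≈ 8.0.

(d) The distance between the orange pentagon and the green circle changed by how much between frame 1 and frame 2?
-7.0

Distance in frame 1: 12.6. Distance in frame 2: 5.6.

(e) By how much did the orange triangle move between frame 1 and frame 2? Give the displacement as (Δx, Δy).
(-4.5, -3.9)

The orange triangle was at (6.2, 16.1) in frame 1 and (1.7, 12.2) in frame 2.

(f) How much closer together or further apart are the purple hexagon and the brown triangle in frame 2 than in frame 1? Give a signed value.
+1.9

Distance in frame 1: 18.3. Distance in frame 2: 20.2.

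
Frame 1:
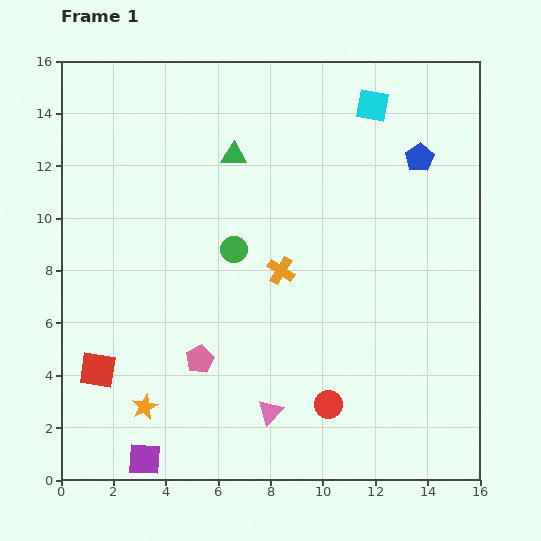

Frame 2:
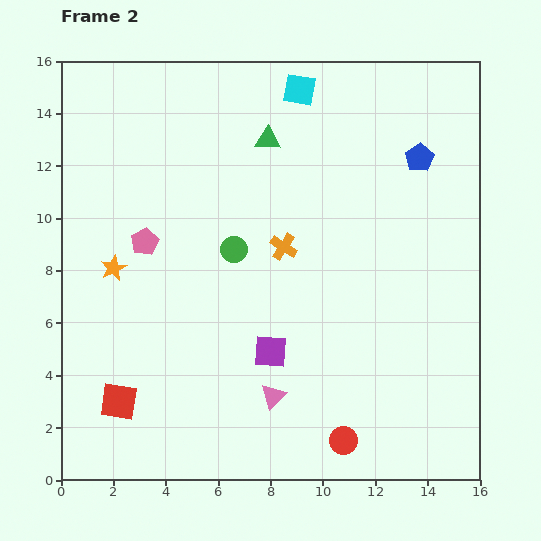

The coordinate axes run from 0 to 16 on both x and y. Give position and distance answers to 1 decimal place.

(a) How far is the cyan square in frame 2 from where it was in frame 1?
2.9

The cyan square moved from (11.9, 14.3) to (9.1, 14.9), a distance of √(2.8² + 0.6²) ≈ 2.9.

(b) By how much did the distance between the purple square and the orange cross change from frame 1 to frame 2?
-4.9

Distance in frame 1: 8.9. Distance in frame 2: 4.0.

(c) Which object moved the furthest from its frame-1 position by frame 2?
the purple square

(moved 6.3; next 5.4)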